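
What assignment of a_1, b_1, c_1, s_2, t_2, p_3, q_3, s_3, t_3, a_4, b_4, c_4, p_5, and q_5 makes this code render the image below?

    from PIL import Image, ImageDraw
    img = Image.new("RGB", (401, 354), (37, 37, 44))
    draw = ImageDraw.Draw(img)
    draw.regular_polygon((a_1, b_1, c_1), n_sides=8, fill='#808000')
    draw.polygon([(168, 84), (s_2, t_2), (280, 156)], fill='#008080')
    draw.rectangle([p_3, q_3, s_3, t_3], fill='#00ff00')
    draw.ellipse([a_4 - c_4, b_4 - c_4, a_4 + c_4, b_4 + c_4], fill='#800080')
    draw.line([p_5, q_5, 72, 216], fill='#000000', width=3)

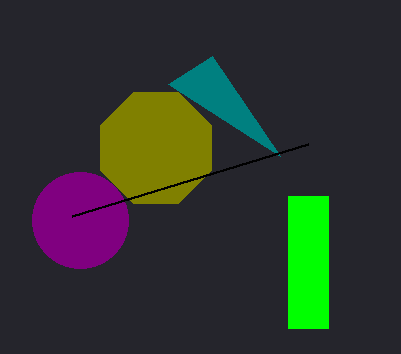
a_1 = 156, b_1 = 148, c_1 = 60, s_2 = 212, t_2 = 56, p_3 = 288, q_3 = 196, s_3 = 328, t_3 = 328, a_4 = 80, b_4 = 220, c_4 = 48, p_5 = 308, q_5 = 144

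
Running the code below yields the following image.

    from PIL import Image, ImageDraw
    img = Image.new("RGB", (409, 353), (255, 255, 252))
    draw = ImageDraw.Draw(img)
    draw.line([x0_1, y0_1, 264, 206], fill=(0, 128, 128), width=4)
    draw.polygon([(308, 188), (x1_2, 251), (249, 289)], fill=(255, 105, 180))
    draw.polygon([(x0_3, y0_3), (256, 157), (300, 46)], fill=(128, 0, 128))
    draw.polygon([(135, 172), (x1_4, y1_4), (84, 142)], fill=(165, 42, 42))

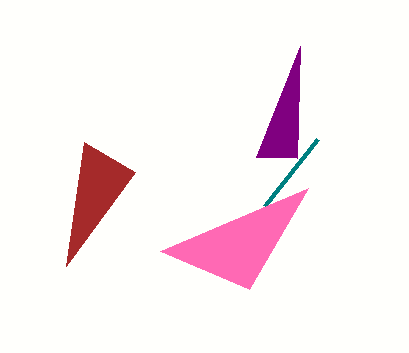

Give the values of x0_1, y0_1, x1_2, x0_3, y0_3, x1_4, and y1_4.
x0_1 = 317, y0_1 = 139, x1_2 = 160, x0_3 = 297, y0_3 = 158, x1_4 = 66, y1_4 = 266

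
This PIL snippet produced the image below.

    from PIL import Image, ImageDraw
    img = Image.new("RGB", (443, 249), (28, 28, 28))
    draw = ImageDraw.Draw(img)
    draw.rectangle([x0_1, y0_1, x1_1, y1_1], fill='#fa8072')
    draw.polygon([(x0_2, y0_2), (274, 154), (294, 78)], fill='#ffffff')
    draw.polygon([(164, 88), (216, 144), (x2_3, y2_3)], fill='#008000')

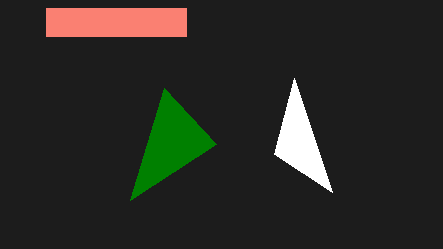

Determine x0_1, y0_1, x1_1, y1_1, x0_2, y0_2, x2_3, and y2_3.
x0_1 = 46
y0_1 = 8
x1_1 = 186
y1_1 = 36
x0_2 = 332
y0_2 = 192
x2_3 = 130
y2_3 = 200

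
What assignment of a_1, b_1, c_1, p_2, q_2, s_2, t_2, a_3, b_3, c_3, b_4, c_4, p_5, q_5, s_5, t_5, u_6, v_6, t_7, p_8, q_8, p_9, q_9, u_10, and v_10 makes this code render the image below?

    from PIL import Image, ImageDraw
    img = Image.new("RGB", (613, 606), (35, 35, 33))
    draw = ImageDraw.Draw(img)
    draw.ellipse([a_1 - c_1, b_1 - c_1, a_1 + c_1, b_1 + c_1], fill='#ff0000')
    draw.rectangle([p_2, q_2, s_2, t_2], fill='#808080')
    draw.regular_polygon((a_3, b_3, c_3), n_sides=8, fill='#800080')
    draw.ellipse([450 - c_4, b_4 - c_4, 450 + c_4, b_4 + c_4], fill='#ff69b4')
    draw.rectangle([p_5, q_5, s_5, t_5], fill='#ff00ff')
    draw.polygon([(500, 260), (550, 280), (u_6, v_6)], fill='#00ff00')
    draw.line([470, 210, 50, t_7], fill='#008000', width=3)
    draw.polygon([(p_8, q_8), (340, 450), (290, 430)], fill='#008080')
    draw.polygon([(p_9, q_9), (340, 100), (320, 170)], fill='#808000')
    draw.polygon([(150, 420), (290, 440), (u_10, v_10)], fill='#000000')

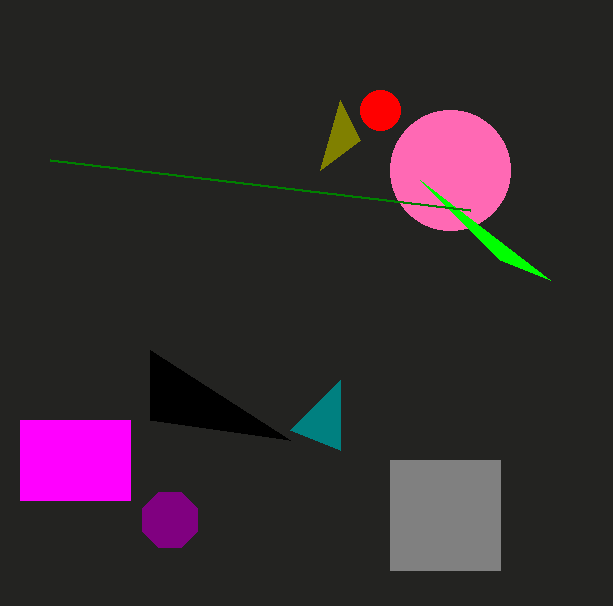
a_1 = 380
b_1 = 110
c_1 = 20
p_2 = 390
q_2 = 460
s_2 = 500
t_2 = 570
a_3 = 170
b_3 = 520
c_3 = 30
b_4 = 170
c_4 = 60
p_5 = 20
q_5 = 420
s_5 = 130
t_5 = 500
u_6 = 420
v_6 = 180
t_7 = 160
p_8 = 340
q_8 = 380
p_9 = 360
q_9 = 140
u_10 = 150
v_10 = 350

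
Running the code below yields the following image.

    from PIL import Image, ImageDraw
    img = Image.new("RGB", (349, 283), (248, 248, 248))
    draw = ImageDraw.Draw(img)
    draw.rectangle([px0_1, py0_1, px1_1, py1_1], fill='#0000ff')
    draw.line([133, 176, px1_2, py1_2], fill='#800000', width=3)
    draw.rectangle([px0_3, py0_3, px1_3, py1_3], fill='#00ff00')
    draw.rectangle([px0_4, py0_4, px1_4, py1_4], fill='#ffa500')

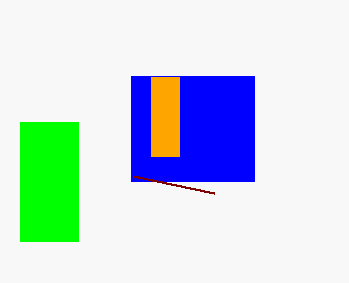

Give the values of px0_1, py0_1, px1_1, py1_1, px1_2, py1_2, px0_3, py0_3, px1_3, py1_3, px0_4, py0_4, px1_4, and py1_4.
px0_1 = 131, py0_1 = 76, px1_1 = 254, py1_1 = 181, px1_2 = 214, py1_2 = 193, px0_3 = 20, py0_3 = 122, px1_3 = 78, py1_3 = 241, px0_4 = 151, py0_4 = 77, px1_4 = 179, py1_4 = 156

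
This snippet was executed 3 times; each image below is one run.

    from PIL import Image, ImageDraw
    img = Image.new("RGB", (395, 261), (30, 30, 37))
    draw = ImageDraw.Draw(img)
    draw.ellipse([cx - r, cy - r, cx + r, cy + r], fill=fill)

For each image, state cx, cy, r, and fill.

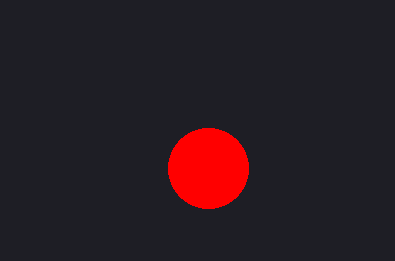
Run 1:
cx = 208
cy = 168
r = 40
fill = 'red'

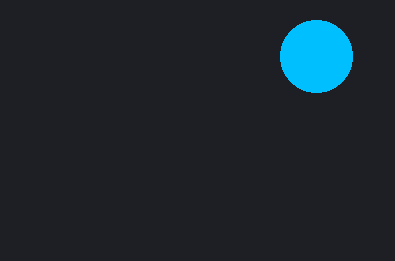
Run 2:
cx = 316, cy = 56, r = 36, fill = 'deepskyblue'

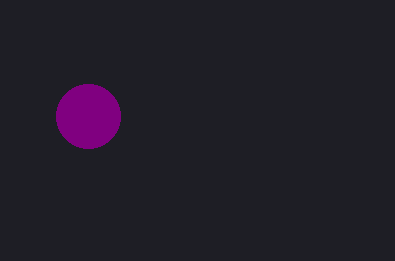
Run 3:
cx = 88, cy = 116, r = 32, fill = 'purple'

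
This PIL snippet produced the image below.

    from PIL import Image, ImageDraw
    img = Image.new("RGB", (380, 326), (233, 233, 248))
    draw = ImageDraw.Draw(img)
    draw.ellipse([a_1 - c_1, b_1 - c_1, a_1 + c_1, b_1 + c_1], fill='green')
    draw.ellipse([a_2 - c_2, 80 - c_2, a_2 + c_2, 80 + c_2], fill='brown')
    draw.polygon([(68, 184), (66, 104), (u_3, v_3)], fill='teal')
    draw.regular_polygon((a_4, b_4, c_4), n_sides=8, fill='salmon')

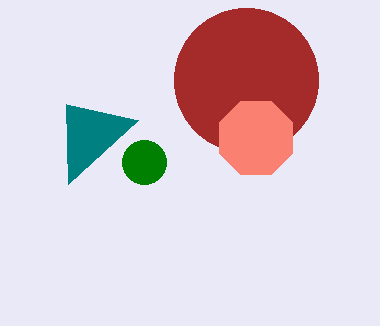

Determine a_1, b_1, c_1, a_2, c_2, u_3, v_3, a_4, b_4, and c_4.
a_1 = 144; b_1 = 162; c_1 = 22; a_2 = 246; c_2 = 72; u_3 = 138; v_3 = 120; a_4 = 256; b_4 = 138; c_4 = 40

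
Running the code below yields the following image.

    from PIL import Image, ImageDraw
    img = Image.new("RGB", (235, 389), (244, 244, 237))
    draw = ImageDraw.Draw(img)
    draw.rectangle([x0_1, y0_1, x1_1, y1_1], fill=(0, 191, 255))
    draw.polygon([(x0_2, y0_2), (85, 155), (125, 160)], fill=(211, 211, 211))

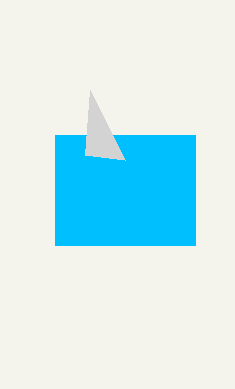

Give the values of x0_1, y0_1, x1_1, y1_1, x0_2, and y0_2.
x0_1 = 55; y0_1 = 135; x1_1 = 195; y1_1 = 245; x0_2 = 90; y0_2 = 90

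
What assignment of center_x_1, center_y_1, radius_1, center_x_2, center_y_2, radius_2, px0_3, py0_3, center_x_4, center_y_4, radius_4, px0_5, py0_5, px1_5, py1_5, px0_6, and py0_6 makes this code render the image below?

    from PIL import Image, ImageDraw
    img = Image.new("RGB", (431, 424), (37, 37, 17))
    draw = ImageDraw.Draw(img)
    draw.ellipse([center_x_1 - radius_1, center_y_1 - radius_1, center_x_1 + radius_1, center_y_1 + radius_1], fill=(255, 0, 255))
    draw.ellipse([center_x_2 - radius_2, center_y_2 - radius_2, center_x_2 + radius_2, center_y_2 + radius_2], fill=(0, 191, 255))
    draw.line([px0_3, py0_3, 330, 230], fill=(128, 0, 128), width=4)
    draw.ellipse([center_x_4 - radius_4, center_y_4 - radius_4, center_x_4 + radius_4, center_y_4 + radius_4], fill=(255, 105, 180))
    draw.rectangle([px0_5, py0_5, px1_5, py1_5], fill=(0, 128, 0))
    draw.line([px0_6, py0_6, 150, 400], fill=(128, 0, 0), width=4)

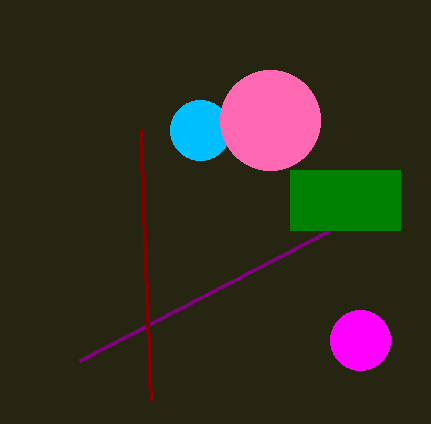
center_x_1 = 360; center_y_1 = 340; radius_1 = 30; center_x_2 = 200; center_y_2 = 130; radius_2 = 30; px0_3 = 80; py0_3 = 360; center_x_4 = 270; center_y_4 = 120; radius_4 = 50; px0_5 = 290; py0_5 = 170; px1_5 = 400; py1_5 = 230; px0_6 = 140; py0_6 = 130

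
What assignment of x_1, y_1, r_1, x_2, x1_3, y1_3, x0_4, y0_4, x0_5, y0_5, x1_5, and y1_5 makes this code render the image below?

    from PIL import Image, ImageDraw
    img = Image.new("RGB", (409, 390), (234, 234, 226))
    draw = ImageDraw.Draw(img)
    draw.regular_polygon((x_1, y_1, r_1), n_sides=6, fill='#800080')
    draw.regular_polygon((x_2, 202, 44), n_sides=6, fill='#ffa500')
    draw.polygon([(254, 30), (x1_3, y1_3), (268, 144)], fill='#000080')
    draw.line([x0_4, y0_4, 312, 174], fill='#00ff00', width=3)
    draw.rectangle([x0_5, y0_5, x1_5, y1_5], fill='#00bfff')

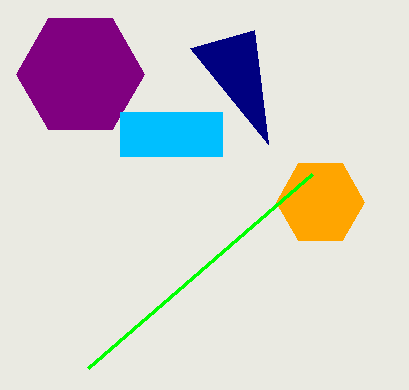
x_1 = 80; y_1 = 74; r_1 = 64; x_2 = 320; x1_3 = 190; y1_3 = 48; x0_4 = 88; y0_4 = 368; x0_5 = 120; y0_5 = 112; x1_5 = 222; y1_5 = 156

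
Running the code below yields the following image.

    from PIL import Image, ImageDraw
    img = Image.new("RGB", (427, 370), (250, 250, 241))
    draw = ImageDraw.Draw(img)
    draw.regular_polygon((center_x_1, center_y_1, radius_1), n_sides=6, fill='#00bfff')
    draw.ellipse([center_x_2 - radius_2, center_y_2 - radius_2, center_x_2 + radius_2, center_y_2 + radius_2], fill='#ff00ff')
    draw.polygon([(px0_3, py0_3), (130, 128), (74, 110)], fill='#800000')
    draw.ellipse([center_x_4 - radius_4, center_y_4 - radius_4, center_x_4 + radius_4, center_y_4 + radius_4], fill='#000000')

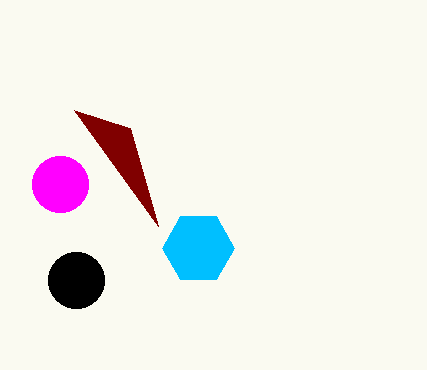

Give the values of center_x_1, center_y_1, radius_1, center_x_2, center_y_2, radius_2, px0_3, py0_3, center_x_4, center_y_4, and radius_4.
center_x_1 = 198; center_y_1 = 248; radius_1 = 36; center_x_2 = 60; center_y_2 = 184; radius_2 = 28; px0_3 = 158; py0_3 = 226; center_x_4 = 76; center_y_4 = 280; radius_4 = 28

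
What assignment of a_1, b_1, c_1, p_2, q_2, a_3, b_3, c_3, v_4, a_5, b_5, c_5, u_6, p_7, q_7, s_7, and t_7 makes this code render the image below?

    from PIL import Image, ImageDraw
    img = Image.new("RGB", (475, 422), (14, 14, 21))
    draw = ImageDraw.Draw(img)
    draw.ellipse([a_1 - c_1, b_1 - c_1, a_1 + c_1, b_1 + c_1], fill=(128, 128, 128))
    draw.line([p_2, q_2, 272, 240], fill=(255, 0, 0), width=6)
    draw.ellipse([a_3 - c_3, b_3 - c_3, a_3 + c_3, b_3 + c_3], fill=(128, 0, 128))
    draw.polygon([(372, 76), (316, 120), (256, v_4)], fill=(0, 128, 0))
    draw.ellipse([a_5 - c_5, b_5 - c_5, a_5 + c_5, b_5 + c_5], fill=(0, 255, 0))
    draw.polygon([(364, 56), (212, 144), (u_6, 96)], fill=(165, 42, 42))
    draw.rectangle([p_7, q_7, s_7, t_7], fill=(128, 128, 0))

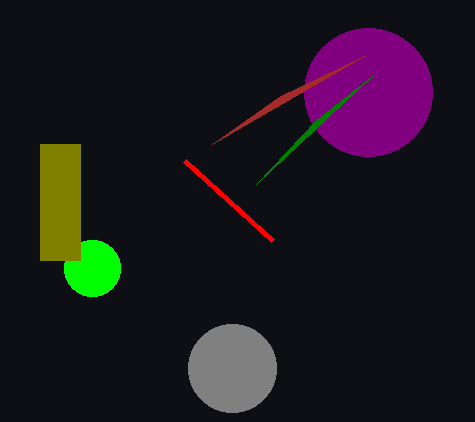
a_1 = 232, b_1 = 368, c_1 = 44, p_2 = 184, q_2 = 160, a_3 = 368, b_3 = 92, c_3 = 64, v_4 = 184, a_5 = 92, b_5 = 268, c_5 = 28, u_6 = 280, p_7 = 40, q_7 = 144, s_7 = 80, t_7 = 260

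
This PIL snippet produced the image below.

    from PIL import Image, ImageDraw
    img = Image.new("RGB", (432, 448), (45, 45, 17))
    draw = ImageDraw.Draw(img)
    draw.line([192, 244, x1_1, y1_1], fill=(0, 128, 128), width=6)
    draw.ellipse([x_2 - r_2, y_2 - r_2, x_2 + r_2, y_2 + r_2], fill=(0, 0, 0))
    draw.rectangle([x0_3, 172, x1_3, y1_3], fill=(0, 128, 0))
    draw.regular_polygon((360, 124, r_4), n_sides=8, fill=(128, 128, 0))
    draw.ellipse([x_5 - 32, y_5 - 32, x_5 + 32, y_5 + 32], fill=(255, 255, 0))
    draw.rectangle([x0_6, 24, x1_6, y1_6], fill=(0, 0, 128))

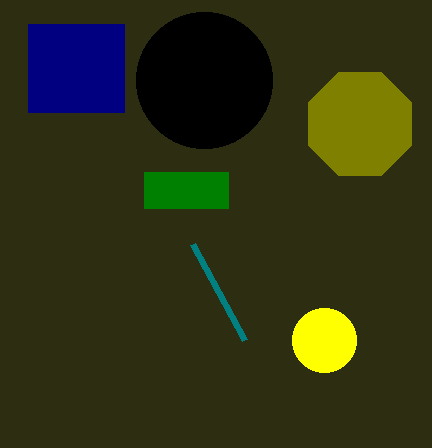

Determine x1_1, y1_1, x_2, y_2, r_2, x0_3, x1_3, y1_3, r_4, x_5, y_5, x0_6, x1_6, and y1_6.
x1_1 = 244
y1_1 = 340
x_2 = 204
y_2 = 80
r_2 = 68
x0_3 = 144
x1_3 = 228
y1_3 = 208
r_4 = 56
x_5 = 324
y_5 = 340
x0_6 = 28
x1_6 = 124
y1_6 = 112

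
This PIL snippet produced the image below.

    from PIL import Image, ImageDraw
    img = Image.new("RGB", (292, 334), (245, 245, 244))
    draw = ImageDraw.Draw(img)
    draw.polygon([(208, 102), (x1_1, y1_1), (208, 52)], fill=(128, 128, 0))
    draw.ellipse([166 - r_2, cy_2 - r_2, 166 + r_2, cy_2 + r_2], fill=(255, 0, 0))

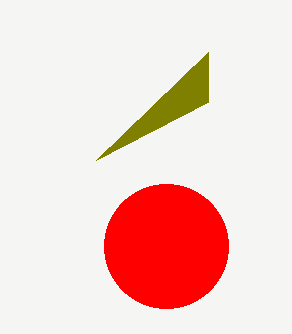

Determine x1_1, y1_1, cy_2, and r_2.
x1_1 = 96, y1_1 = 160, cy_2 = 246, r_2 = 62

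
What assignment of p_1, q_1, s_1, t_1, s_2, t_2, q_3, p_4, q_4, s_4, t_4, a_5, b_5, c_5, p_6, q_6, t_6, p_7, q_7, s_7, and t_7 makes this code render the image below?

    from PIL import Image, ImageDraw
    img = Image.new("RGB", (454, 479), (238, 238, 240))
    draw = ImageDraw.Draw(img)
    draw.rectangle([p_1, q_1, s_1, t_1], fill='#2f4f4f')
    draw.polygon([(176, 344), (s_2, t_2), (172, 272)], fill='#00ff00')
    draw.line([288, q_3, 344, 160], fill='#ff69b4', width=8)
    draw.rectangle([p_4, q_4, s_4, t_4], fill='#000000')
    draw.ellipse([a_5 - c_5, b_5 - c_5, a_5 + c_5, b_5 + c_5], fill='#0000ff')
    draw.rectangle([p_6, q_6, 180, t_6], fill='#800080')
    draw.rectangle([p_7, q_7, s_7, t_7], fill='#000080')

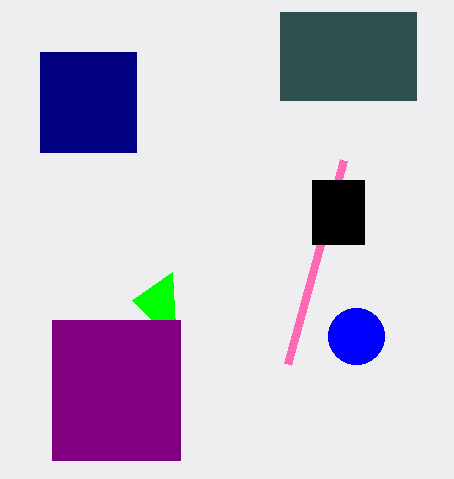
p_1 = 280; q_1 = 12; s_1 = 416; t_1 = 100; s_2 = 132; t_2 = 300; q_3 = 364; p_4 = 312; q_4 = 180; s_4 = 364; t_4 = 244; a_5 = 356; b_5 = 336; c_5 = 28; p_6 = 52; q_6 = 320; t_6 = 460; p_7 = 40; q_7 = 52; s_7 = 136; t_7 = 152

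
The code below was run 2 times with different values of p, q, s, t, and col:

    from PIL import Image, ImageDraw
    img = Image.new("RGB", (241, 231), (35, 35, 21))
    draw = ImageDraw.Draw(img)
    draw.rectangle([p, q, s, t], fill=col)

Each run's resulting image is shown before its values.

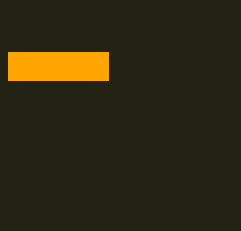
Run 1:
p = 8, q = 52, s = 108, t = 80, col = 'orange'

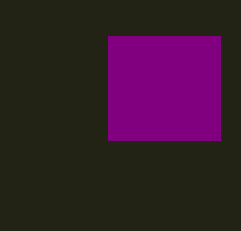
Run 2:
p = 108, q = 36, s = 220, t = 140, col = 'purple'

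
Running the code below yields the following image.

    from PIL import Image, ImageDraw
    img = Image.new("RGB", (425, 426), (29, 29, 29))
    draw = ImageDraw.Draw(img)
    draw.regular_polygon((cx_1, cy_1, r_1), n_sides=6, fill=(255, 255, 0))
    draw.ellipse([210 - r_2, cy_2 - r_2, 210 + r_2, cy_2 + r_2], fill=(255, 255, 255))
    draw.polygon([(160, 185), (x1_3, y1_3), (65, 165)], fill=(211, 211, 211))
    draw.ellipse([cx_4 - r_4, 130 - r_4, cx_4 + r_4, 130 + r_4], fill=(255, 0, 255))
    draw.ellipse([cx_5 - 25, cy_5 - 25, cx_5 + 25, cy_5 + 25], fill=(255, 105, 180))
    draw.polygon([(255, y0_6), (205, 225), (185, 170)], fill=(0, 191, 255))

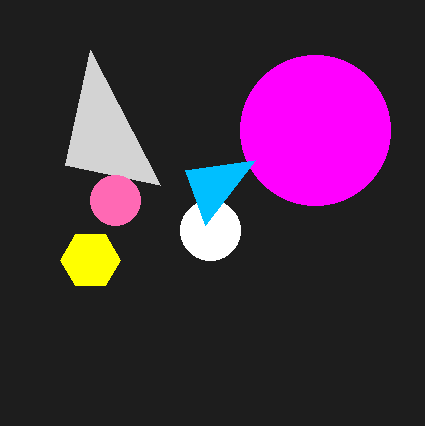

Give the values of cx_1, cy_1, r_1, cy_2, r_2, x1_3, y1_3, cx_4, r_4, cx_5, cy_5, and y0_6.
cx_1 = 90; cy_1 = 260; r_1 = 30; cy_2 = 230; r_2 = 30; x1_3 = 90; y1_3 = 50; cx_4 = 315; r_4 = 75; cx_5 = 115; cy_5 = 200; y0_6 = 160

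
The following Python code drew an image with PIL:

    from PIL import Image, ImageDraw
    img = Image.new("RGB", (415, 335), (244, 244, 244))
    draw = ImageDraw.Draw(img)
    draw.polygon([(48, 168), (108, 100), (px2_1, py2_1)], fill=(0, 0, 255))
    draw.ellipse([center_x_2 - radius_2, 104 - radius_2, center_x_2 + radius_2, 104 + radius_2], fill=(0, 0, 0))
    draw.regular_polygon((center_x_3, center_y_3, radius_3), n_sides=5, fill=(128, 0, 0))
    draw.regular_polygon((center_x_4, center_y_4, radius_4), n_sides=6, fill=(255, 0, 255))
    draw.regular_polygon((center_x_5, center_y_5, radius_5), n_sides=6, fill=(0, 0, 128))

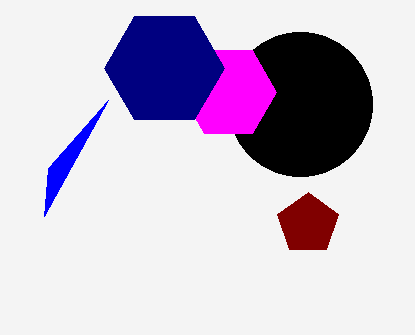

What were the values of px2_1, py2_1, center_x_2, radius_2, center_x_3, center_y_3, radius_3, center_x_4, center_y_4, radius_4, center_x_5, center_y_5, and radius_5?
px2_1 = 44, py2_1 = 216, center_x_2 = 300, radius_2 = 72, center_x_3 = 308, center_y_3 = 224, radius_3 = 32, center_x_4 = 228, center_y_4 = 92, radius_4 = 48, center_x_5 = 164, center_y_5 = 68, radius_5 = 60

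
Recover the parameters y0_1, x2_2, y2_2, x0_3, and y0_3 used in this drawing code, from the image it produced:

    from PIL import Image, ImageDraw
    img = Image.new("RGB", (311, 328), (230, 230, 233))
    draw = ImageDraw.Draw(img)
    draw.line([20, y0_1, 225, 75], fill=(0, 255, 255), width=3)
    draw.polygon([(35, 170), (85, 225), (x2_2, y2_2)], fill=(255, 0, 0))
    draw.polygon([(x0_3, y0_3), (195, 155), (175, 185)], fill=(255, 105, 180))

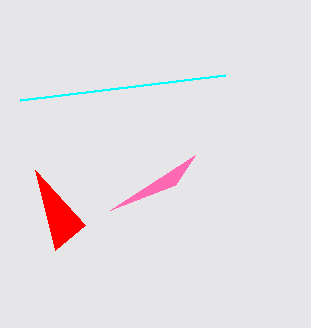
y0_1 = 100, x2_2 = 55, y2_2 = 250, x0_3 = 110, y0_3 = 210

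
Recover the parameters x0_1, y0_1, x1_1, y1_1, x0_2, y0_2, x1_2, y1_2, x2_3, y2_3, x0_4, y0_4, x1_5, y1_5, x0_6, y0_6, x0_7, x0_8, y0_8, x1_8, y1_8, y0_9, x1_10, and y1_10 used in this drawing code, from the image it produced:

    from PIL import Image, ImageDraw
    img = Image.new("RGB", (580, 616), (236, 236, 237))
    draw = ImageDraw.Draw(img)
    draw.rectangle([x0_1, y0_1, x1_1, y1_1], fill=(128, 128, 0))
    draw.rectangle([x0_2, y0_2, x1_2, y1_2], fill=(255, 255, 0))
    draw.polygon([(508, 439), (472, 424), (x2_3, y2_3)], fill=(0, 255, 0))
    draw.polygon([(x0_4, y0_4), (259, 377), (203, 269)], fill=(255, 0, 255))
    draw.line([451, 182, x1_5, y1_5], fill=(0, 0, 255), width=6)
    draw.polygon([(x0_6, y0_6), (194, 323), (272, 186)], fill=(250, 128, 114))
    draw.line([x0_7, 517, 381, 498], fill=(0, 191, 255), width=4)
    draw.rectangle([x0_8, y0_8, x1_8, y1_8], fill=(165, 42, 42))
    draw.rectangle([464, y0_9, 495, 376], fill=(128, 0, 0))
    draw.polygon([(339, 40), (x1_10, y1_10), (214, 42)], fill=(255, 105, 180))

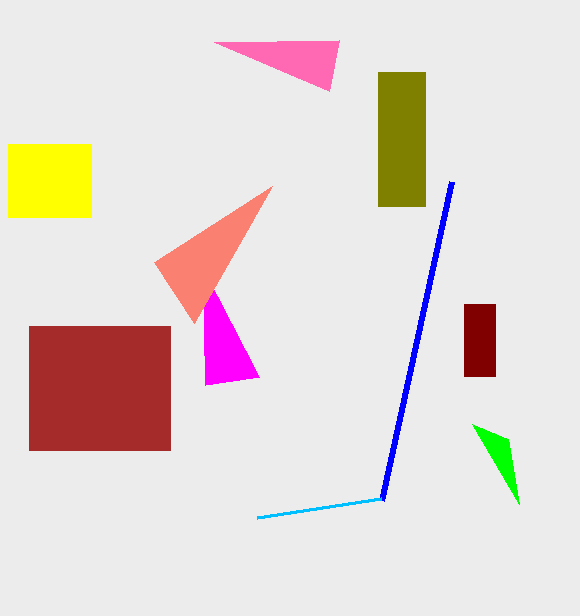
x0_1 = 378, y0_1 = 72, x1_1 = 425, y1_1 = 206, x0_2 = 8, y0_2 = 144, x1_2 = 91, y1_2 = 217, x2_3 = 519, y2_3 = 504, x0_4 = 205, y0_4 = 385, x1_5 = 381, y1_5 = 501, x0_6 = 154, y0_6 = 262, x0_7 = 257, x0_8 = 29, y0_8 = 326, x1_8 = 170, y1_8 = 450, y0_9 = 304, x1_10 = 329, y1_10 = 91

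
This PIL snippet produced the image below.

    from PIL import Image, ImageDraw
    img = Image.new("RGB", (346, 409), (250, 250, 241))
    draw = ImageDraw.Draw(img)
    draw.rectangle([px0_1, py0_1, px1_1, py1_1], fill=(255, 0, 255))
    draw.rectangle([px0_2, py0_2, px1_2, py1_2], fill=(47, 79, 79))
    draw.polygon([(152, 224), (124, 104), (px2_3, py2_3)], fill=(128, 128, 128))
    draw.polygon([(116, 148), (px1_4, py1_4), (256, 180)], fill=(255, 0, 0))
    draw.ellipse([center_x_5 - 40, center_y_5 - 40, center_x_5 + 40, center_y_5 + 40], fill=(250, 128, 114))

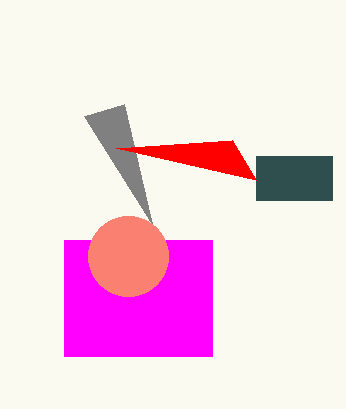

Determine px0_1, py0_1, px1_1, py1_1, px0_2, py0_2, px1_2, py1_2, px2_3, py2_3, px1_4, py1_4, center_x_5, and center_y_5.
px0_1 = 64
py0_1 = 240
px1_1 = 212
py1_1 = 356
px0_2 = 256
py0_2 = 156
px1_2 = 332
py1_2 = 200
px2_3 = 84
py2_3 = 116
px1_4 = 232
py1_4 = 140
center_x_5 = 128
center_y_5 = 256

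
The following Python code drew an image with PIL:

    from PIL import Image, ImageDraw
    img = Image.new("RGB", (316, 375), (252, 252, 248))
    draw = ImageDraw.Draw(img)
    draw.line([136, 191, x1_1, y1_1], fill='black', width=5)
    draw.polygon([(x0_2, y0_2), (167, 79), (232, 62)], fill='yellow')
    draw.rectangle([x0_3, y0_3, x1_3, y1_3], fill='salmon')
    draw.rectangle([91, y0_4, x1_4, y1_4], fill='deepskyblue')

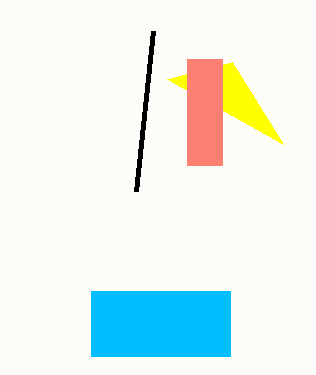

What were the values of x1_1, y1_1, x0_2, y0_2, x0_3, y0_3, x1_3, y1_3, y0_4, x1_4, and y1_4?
x1_1 = 153
y1_1 = 31
x0_2 = 283
y0_2 = 144
x0_3 = 187
y0_3 = 59
x1_3 = 222
y1_3 = 165
y0_4 = 291
x1_4 = 230
y1_4 = 356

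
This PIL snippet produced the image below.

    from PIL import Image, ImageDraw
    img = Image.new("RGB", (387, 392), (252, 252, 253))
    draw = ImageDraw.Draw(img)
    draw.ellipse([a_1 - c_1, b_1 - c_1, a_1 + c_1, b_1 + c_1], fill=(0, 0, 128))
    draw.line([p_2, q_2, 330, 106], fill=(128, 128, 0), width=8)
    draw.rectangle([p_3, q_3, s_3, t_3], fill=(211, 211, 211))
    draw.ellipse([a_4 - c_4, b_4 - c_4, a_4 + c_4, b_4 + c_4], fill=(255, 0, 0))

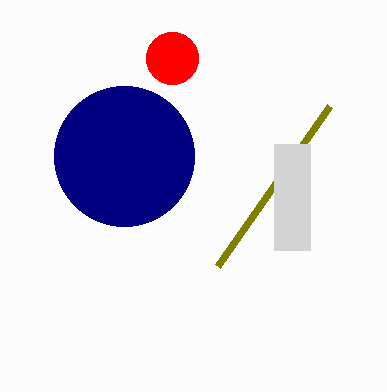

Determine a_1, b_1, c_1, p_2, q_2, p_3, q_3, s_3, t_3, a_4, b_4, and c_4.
a_1 = 124, b_1 = 156, c_1 = 70, p_2 = 218, q_2 = 266, p_3 = 274, q_3 = 144, s_3 = 310, t_3 = 250, a_4 = 172, b_4 = 58, c_4 = 26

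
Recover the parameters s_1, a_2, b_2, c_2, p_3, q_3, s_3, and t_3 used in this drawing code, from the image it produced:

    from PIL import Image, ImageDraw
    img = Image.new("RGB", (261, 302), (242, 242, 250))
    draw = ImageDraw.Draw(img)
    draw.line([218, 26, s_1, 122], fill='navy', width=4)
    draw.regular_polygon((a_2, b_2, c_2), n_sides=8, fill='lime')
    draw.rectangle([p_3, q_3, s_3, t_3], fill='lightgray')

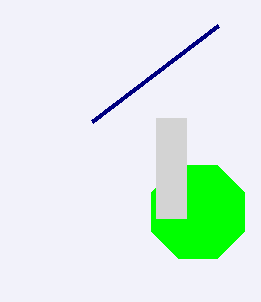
s_1 = 92; a_2 = 198; b_2 = 212; c_2 = 50; p_3 = 156; q_3 = 118; s_3 = 186; t_3 = 218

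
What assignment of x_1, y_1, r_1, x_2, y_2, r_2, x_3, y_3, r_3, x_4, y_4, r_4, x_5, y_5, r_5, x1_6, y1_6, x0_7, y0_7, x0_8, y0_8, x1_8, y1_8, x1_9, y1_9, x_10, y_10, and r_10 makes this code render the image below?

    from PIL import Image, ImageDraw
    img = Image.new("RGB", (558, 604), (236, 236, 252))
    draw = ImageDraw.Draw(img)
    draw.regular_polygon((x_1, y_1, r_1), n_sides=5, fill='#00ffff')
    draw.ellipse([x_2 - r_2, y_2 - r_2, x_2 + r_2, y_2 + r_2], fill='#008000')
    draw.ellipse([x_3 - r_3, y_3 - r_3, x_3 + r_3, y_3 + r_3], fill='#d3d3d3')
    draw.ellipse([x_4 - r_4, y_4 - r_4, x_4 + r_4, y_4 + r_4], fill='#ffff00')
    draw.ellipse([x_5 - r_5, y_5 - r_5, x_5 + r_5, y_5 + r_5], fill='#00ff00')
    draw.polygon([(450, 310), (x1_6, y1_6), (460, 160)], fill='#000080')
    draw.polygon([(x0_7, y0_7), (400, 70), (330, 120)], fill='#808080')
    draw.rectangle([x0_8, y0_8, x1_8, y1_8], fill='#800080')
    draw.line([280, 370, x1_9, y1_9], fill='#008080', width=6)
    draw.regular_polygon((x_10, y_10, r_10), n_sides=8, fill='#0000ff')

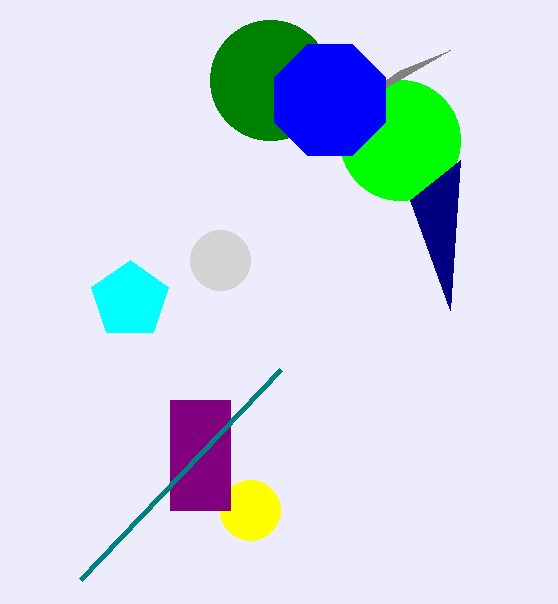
x_1 = 130
y_1 = 300
r_1 = 40
x_2 = 270
y_2 = 80
r_2 = 60
x_3 = 220
y_3 = 260
r_3 = 30
x_4 = 250
y_4 = 510
r_4 = 30
x_5 = 400
y_5 = 140
r_5 = 60
x1_6 = 410
y1_6 = 200
x0_7 = 450
y0_7 = 50
x0_8 = 170
y0_8 = 400
x1_8 = 230
y1_8 = 510
x1_9 = 80
y1_9 = 580
x_10 = 330
y_10 = 100
r_10 = 60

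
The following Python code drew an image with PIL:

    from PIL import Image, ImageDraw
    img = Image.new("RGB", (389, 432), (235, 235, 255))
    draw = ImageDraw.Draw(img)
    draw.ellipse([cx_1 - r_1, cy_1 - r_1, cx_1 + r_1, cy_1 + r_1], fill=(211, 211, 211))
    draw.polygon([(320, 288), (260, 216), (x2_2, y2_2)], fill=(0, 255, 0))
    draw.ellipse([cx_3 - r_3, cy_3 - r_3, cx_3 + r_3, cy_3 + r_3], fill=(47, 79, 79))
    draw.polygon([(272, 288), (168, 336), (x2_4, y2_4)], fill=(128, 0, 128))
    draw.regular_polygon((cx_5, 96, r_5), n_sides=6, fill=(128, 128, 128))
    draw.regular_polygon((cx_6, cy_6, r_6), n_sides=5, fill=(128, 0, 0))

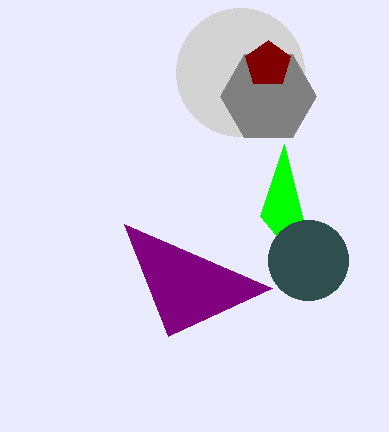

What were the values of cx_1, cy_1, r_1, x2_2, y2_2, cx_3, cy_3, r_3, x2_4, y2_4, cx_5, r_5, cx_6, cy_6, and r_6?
cx_1 = 240; cy_1 = 72; r_1 = 64; x2_2 = 284; y2_2 = 144; cx_3 = 308; cy_3 = 260; r_3 = 40; x2_4 = 124; y2_4 = 224; cx_5 = 268; r_5 = 48; cx_6 = 268; cy_6 = 64; r_6 = 24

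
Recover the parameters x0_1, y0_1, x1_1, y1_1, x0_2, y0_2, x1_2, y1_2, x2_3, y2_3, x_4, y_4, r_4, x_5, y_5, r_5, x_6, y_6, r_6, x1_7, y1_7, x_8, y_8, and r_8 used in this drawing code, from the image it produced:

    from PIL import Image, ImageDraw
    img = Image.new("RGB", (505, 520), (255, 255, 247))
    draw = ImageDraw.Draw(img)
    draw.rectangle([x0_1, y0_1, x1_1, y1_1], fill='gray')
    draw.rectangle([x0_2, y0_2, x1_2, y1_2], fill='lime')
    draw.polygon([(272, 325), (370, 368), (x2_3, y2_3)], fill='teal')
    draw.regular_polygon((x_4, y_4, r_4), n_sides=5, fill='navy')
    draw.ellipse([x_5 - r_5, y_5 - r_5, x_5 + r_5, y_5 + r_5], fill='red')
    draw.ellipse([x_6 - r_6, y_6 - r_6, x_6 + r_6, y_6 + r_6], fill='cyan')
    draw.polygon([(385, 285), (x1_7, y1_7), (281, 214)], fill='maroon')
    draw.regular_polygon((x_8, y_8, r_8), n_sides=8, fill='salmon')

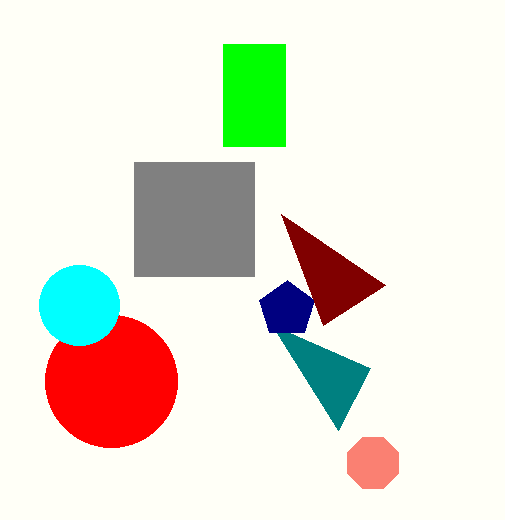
x0_1 = 134, y0_1 = 162, x1_1 = 254, y1_1 = 276, x0_2 = 223, y0_2 = 44, x1_2 = 285, y1_2 = 146, x2_3 = 338, y2_3 = 430, x_4 = 287, y_4 = 309, r_4 = 29, x_5 = 111, y_5 = 381, r_5 = 66, x_6 = 79, y_6 = 305, r_6 = 40, x1_7 = 323, y1_7 = 325, x_8 = 373, y_8 = 463, r_8 = 28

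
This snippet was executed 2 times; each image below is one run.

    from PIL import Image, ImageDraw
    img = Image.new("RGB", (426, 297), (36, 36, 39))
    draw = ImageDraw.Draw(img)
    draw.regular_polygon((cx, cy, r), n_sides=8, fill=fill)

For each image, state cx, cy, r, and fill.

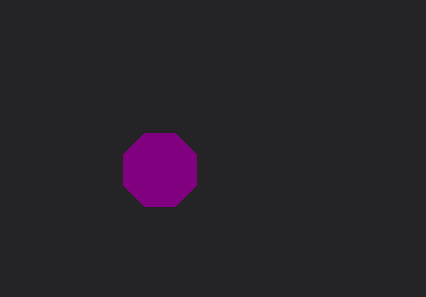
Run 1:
cx = 160; cy = 170; r = 40; fill = 'purple'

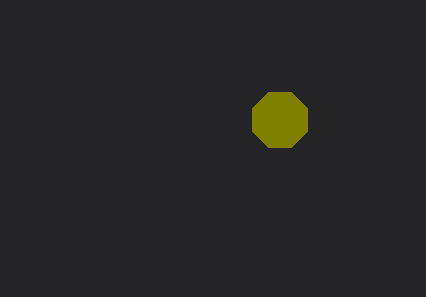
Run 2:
cx = 280; cy = 120; r = 30; fill = 'olive'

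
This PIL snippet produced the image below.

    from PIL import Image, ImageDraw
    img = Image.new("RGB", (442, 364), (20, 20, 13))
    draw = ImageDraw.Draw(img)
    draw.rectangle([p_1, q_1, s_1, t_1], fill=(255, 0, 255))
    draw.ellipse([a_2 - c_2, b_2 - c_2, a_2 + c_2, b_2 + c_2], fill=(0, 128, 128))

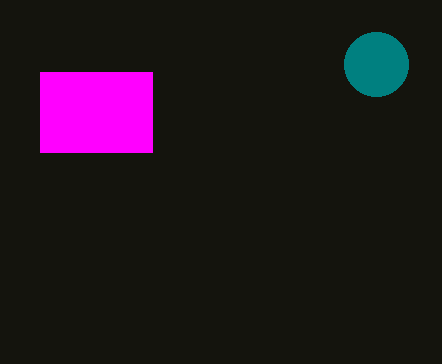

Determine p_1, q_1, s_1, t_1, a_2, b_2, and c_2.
p_1 = 40, q_1 = 72, s_1 = 152, t_1 = 152, a_2 = 376, b_2 = 64, c_2 = 32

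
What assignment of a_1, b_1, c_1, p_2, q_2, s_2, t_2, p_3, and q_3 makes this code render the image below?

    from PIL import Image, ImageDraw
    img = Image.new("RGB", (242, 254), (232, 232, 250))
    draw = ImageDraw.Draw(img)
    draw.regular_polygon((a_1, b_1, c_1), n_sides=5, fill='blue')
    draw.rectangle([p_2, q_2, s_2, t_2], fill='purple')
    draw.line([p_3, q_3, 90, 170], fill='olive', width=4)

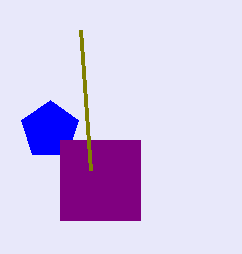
a_1 = 50, b_1 = 130, c_1 = 30, p_2 = 60, q_2 = 140, s_2 = 140, t_2 = 220, p_3 = 80, q_3 = 30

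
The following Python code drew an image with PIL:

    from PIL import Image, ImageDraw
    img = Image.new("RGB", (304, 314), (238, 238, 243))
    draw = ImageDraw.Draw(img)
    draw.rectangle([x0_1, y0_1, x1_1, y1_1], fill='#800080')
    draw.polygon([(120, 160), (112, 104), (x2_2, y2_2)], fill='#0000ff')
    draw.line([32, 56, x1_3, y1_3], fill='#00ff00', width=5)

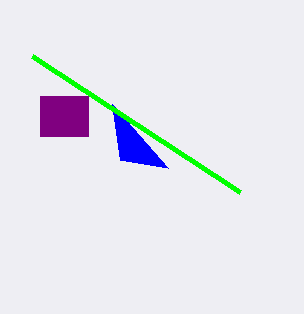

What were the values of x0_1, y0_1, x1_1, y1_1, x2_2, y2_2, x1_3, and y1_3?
x0_1 = 40
y0_1 = 96
x1_1 = 88
y1_1 = 136
x2_2 = 168
y2_2 = 168
x1_3 = 240
y1_3 = 192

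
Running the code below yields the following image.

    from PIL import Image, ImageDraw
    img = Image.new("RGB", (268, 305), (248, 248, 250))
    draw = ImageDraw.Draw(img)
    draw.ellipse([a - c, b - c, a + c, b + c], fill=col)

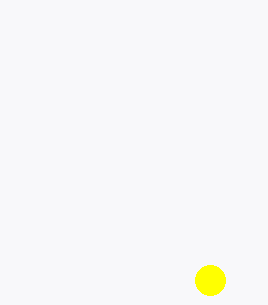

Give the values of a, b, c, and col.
a = 210; b = 280; c = 15; col = 'yellow'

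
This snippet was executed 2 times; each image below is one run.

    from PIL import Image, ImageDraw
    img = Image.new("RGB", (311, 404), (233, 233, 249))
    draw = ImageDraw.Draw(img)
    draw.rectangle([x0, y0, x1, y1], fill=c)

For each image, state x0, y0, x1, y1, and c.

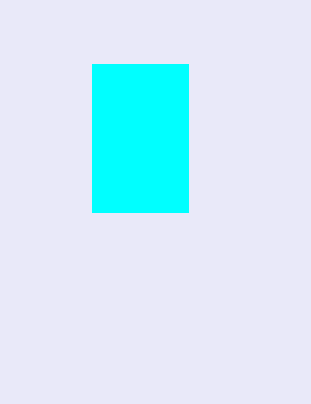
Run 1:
x0 = 92
y0 = 64
x1 = 188
y1 = 212
c = 'cyan'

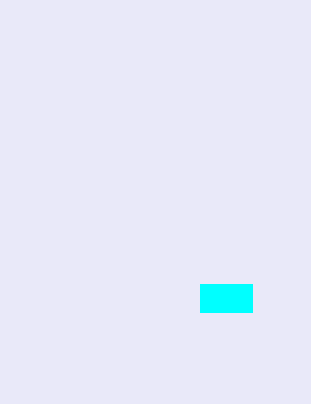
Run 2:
x0 = 200; y0 = 284; x1 = 252; y1 = 312; c = 'cyan'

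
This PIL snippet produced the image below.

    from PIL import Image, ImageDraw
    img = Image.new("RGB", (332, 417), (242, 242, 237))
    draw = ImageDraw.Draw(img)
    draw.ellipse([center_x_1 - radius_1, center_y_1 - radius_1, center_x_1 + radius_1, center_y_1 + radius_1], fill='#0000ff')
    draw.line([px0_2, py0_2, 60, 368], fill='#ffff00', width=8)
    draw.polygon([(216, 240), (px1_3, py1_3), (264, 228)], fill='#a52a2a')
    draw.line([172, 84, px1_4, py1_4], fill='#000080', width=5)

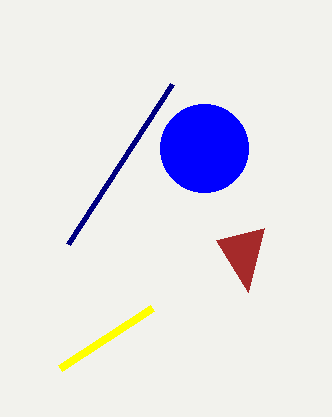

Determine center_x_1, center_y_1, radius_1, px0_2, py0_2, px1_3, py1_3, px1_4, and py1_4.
center_x_1 = 204; center_y_1 = 148; radius_1 = 44; px0_2 = 152; py0_2 = 308; px1_3 = 248; py1_3 = 292; px1_4 = 68; py1_4 = 244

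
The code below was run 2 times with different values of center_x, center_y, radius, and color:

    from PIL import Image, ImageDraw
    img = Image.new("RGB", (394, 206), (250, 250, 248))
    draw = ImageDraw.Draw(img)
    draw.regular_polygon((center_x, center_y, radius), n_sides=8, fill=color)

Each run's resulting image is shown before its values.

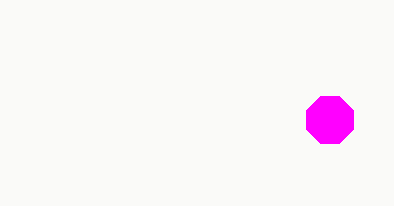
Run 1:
center_x = 330, center_y = 120, radius = 25, color = 'magenta'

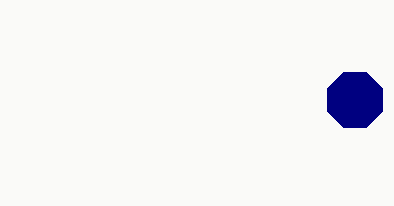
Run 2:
center_x = 355
center_y = 100
radius = 30
color = 'navy'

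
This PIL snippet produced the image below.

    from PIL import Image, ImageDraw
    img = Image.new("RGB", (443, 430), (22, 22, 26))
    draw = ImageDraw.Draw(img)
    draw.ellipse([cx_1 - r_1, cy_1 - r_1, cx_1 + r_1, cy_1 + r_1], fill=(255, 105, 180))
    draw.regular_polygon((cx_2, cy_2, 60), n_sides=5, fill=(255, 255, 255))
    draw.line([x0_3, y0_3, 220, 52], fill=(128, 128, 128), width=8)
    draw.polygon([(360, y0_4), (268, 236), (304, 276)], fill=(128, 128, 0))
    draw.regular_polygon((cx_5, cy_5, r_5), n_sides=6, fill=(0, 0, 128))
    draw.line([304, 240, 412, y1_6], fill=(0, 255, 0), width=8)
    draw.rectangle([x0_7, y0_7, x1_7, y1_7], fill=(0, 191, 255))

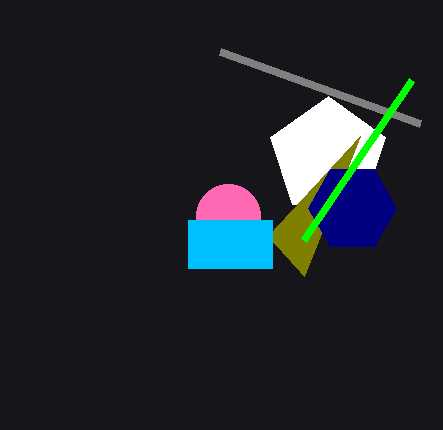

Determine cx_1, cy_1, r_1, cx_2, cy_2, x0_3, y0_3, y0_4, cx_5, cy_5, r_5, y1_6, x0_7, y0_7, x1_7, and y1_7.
cx_1 = 228
cy_1 = 216
r_1 = 32
cx_2 = 328
cy_2 = 156
x0_3 = 420
y0_3 = 124
y0_4 = 136
cx_5 = 352
cy_5 = 208
r_5 = 44
y1_6 = 80
x0_7 = 188
y0_7 = 220
x1_7 = 272
y1_7 = 268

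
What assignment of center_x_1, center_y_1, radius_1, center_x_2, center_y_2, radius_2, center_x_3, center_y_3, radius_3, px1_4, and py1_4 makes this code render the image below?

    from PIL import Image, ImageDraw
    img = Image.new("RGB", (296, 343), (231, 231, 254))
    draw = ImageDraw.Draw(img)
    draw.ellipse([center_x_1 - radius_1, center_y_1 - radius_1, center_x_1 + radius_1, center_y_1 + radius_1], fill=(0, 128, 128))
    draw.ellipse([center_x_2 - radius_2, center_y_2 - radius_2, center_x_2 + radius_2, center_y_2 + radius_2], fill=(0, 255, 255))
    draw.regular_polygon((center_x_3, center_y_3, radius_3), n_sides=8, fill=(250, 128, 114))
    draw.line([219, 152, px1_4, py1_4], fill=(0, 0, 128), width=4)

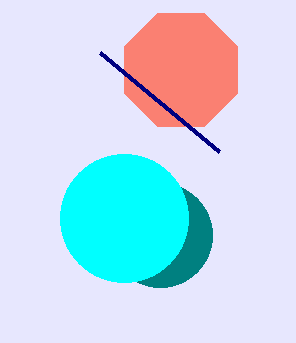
center_x_1 = 160, center_y_1 = 235, radius_1 = 52, center_x_2 = 124, center_y_2 = 218, radius_2 = 64, center_x_3 = 181, center_y_3 = 70, radius_3 = 61, px1_4 = 100, py1_4 = 53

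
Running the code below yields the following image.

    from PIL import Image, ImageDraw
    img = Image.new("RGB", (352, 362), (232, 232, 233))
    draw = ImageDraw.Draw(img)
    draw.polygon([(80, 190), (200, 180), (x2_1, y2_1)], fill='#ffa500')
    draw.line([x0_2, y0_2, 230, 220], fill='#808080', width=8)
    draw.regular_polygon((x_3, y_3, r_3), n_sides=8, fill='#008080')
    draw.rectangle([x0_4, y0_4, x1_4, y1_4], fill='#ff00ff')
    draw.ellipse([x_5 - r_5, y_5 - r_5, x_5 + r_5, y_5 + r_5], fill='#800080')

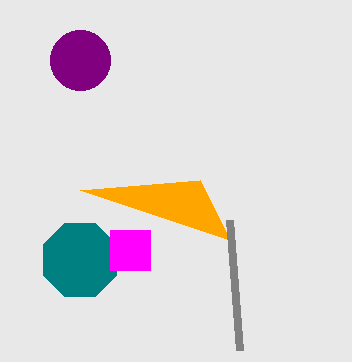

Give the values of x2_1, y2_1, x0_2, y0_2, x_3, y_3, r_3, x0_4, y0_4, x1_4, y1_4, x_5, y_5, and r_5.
x2_1 = 230
y2_1 = 240
x0_2 = 240
y0_2 = 350
x_3 = 80
y_3 = 260
r_3 = 40
x0_4 = 110
y0_4 = 230
x1_4 = 150
y1_4 = 270
x_5 = 80
y_5 = 60
r_5 = 30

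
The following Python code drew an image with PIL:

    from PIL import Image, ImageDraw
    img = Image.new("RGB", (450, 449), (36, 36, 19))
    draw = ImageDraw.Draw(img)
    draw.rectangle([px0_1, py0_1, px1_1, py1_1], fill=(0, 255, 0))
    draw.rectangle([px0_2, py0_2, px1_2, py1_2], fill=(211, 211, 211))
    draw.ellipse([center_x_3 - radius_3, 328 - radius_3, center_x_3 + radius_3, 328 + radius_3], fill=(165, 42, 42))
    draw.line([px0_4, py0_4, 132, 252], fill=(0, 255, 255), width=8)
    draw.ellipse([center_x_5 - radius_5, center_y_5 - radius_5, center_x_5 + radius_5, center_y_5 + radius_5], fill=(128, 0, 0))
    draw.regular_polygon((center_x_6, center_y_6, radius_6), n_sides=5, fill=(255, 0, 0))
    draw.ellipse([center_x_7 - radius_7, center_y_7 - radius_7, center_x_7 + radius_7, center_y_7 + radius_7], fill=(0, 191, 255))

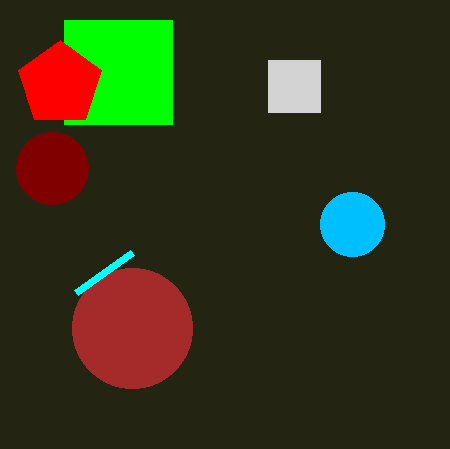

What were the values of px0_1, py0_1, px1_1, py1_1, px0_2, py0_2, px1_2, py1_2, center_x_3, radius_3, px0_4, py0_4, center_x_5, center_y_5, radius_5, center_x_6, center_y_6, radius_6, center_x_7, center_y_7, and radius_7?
px0_1 = 64
py0_1 = 20
px1_1 = 172
py1_1 = 124
px0_2 = 268
py0_2 = 60
px1_2 = 320
py1_2 = 112
center_x_3 = 132
radius_3 = 60
px0_4 = 76
py0_4 = 292
center_x_5 = 52
center_y_5 = 168
radius_5 = 36
center_x_6 = 60
center_y_6 = 84
radius_6 = 44
center_x_7 = 352
center_y_7 = 224
radius_7 = 32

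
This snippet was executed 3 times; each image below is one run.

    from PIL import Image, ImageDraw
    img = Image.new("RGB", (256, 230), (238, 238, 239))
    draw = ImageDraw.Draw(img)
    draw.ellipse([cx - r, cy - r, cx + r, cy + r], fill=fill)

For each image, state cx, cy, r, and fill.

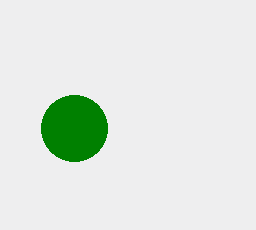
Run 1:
cx = 74
cy = 128
r = 33
fill = 'green'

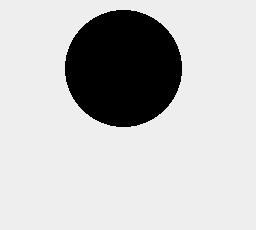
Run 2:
cx = 123
cy = 68
r = 58
fill = 'black'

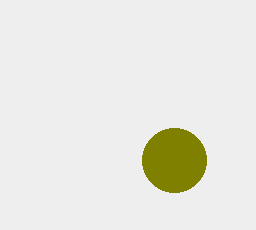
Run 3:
cx = 174
cy = 160
r = 32
fill = 'olive'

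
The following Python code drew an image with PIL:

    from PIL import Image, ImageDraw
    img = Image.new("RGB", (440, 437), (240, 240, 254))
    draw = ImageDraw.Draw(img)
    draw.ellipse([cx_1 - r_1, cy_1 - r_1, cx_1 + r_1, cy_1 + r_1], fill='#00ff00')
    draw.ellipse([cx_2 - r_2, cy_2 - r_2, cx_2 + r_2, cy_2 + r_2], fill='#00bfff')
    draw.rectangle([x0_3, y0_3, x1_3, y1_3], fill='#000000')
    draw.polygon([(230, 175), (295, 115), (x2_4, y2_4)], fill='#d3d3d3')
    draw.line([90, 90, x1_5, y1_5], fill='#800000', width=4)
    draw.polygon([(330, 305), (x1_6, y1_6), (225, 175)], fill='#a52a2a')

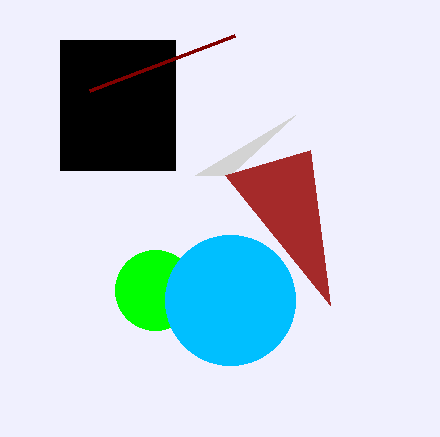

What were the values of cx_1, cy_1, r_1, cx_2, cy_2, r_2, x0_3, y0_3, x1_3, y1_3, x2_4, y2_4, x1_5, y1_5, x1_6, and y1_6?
cx_1 = 155, cy_1 = 290, r_1 = 40, cx_2 = 230, cy_2 = 300, r_2 = 65, x0_3 = 60, y0_3 = 40, x1_3 = 175, y1_3 = 170, x2_4 = 195, y2_4 = 175, x1_5 = 235, y1_5 = 35, x1_6 = 310, y1_6 = 150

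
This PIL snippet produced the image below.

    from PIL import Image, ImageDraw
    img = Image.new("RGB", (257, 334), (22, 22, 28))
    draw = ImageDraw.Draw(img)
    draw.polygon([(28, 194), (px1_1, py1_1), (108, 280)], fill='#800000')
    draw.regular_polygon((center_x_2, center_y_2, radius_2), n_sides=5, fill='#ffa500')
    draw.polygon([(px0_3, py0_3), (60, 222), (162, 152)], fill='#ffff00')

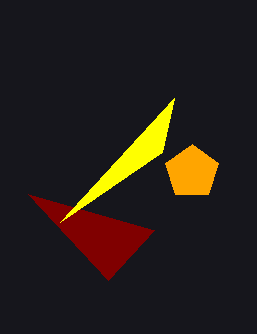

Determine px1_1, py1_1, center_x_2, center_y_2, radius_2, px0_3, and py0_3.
px1_1 = 154
py1_1 = 230
center_x_2 = 192
center_y_2 = 172
radius_2 = 28
px0_3 = 174
py0_3 = 98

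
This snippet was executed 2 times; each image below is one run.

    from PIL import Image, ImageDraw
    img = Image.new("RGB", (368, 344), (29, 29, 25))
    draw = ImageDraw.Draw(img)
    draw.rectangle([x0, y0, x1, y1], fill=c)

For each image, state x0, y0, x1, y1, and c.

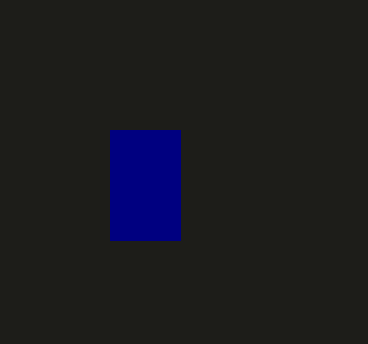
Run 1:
x0 = 110, y0 = 130, x1 = 180, y1 = 240, c = 'navy'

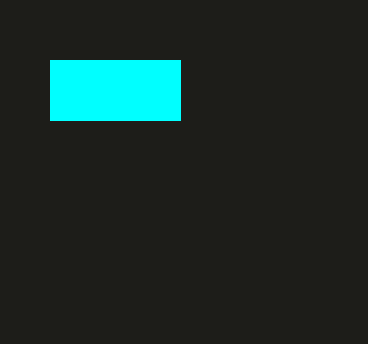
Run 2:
x0 = 50; y0 = 60; x1 = 180; y1 = 120; c = 'cyan'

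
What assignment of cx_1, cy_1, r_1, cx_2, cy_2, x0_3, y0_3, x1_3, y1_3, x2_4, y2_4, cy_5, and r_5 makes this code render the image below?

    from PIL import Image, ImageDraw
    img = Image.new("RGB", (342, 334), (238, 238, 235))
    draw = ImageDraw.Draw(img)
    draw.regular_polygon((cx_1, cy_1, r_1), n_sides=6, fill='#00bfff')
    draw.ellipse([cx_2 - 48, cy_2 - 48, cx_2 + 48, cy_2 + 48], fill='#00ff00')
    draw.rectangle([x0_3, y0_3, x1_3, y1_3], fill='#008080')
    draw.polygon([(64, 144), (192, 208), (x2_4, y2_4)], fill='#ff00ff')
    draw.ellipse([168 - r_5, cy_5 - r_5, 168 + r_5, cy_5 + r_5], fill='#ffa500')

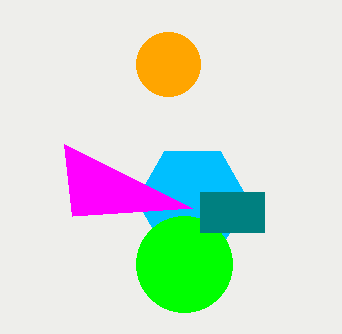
cx_1 = 192
cy_1 = 200
r_1 = 56
cx_2 = 184
cy_2 = 264
x0_3 = 200
y0_3 = 192
x1_3 = 264
y1_3 = 232
x2_4 = 72
y2_4 = 216
cy_5 = 64
r_5 = 32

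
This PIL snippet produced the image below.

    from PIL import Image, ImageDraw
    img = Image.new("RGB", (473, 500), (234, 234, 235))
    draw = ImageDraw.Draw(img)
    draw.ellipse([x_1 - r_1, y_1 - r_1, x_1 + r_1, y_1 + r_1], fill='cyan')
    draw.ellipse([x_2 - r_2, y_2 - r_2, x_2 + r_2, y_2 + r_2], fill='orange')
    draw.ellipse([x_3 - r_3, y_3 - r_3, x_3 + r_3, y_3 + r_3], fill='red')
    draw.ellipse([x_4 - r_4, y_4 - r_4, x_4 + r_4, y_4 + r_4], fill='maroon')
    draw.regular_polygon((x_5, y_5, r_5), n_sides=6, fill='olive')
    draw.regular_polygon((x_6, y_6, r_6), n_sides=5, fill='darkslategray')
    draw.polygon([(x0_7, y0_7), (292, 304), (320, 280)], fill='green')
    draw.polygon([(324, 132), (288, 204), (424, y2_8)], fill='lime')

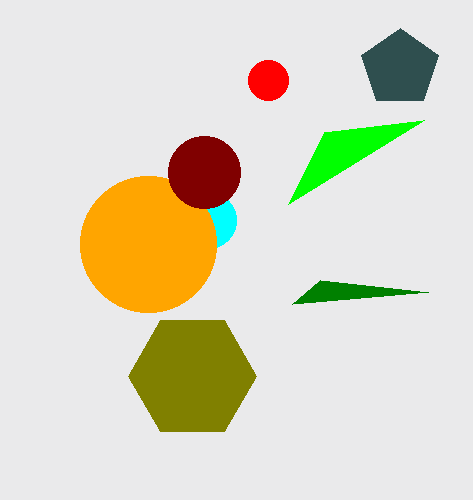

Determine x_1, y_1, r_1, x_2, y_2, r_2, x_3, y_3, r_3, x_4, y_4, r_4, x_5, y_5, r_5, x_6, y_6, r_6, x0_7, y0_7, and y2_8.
x_1 = 208; y_1 = 220; r_1 = 28; x_2 = 148; y_2 = 244; r_2 = 68; x_3 = 268; y_3 = 80; r_3 = 20; x_4 = 204; y_4 = 172; r_4 = 36; x_5 = 192; y_5 = 376; r_5 = 64; x_6 = 400; y_6 = 68; r_6 = 40; x0_7 = 428; y0_7 = 292; y2_8 = 120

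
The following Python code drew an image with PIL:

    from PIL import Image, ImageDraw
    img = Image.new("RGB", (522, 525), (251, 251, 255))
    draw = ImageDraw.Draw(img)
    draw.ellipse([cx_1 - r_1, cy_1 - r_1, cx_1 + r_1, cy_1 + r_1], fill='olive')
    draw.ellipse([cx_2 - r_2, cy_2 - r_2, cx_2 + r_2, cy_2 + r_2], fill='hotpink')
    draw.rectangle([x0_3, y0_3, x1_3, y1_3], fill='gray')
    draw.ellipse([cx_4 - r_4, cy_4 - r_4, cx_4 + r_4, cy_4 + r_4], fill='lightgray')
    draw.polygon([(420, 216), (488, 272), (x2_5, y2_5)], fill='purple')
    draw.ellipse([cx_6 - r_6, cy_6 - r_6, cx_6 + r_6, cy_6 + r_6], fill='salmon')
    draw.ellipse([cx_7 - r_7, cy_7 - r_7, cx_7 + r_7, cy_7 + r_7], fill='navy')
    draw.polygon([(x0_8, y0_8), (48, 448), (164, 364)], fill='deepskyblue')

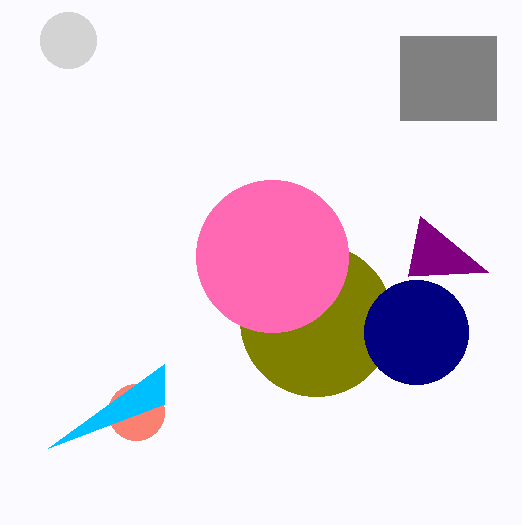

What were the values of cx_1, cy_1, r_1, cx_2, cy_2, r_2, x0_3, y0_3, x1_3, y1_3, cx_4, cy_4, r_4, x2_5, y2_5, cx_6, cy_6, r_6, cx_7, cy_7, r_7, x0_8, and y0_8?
cx_1 = 316
cy_1 = 320
r_1 = 76
cx_2 = 272
cy_2 = 256
r_2 = 76
x0_3 = 400
y0_3 = 36
x1_3 = 496
y1_3 = 120
cx_4 = 68
cy_4 = 40
r_4 = 28
x2_5 = 408
y2_5 = 276
cx_6 = 136
cy_6 = 412
r_6 = 28
cx_7 = 416
cy_7 = 332
r_7 = 52
x0_8 = 164
y0_8 = 404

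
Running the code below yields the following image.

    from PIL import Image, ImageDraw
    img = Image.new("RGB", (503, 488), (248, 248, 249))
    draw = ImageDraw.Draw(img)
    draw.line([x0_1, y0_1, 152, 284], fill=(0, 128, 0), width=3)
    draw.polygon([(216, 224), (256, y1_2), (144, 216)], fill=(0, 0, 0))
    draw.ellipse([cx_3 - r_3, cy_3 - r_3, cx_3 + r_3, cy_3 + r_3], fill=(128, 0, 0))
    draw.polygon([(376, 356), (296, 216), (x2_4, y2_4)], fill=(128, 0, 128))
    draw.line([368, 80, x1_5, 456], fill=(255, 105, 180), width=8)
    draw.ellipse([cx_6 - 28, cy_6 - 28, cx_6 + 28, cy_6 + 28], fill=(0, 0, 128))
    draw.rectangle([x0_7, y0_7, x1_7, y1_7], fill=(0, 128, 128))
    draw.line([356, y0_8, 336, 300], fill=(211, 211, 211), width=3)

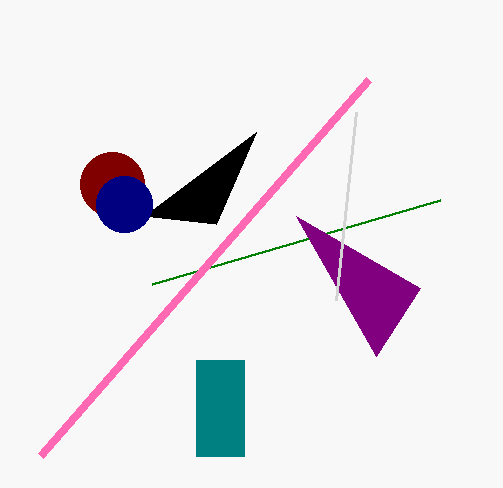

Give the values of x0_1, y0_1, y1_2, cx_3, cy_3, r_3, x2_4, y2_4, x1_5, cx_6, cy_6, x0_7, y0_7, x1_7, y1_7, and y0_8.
x0_1 = 440; y0_1 = 200; y1_2 = 132; cx_3 = 112; cy_3 = 184; r_3 = 32; x2_4 = 420; y2_4 = 288; x1_5 = 40; cx_6 = 124; cy_6 = 204; x0_7 = 196; y0_7 = 360; x1_7 = 244; y1_7 = 456; y0_8 = 112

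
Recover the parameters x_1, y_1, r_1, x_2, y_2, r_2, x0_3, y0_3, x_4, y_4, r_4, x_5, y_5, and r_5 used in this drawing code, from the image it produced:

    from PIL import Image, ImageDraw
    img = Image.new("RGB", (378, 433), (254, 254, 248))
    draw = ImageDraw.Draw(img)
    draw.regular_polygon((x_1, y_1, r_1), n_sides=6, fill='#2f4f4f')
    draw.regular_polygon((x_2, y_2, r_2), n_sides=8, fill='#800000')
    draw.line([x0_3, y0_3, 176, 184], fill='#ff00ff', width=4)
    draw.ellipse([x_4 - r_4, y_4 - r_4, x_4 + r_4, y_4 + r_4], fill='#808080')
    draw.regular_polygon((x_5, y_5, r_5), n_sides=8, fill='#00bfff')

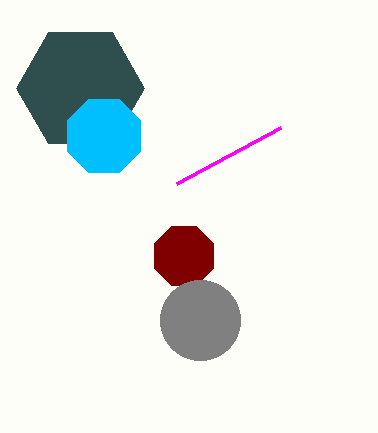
x_1 = 80, y_1 = 88, r_1 = 64, x_2 = 184, y_2 = 256, r_2 = 32, x0_3 = 280, y0_3 = 128, x_4 = 200, y_4 = 320, r_4 = 40, x_5 = 104, y_5 = 136, r_5 = 40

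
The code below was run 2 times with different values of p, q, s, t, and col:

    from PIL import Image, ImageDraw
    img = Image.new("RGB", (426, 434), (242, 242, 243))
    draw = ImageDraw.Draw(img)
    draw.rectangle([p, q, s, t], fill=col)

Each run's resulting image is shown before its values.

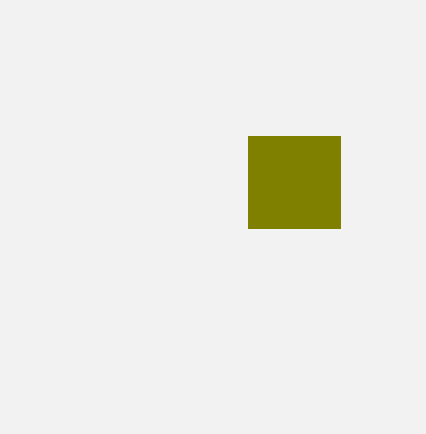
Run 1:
p = 248
q = 136
s = 340
t = 228
col = 'olive'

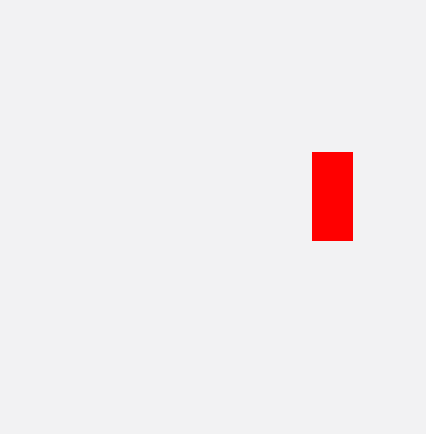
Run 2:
p = 312; q = 152; s = 352; t = 240; col = 'red'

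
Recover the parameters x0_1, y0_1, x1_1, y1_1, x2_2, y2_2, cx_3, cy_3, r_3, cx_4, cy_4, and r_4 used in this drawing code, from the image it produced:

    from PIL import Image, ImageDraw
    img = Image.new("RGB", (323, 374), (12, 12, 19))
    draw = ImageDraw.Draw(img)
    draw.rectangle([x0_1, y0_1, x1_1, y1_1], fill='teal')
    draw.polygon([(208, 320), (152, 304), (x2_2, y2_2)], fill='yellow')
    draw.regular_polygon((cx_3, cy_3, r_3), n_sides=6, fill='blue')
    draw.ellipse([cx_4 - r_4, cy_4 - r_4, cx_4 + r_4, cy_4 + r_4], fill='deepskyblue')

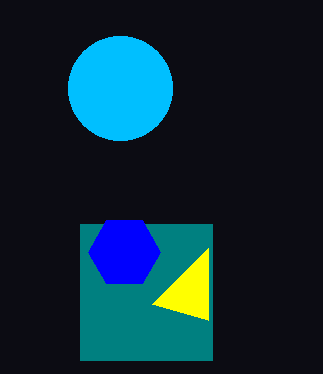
x0_1 = 80
y0_1 = 224
x1_1 = 212
y1_1 = 360
x2_2 = 208
y2_2 = 248
cx_3 = 124
cy_3 = 252
r_3 = 36
cx_4 = 120
cy_4 = 88
r_4 = 52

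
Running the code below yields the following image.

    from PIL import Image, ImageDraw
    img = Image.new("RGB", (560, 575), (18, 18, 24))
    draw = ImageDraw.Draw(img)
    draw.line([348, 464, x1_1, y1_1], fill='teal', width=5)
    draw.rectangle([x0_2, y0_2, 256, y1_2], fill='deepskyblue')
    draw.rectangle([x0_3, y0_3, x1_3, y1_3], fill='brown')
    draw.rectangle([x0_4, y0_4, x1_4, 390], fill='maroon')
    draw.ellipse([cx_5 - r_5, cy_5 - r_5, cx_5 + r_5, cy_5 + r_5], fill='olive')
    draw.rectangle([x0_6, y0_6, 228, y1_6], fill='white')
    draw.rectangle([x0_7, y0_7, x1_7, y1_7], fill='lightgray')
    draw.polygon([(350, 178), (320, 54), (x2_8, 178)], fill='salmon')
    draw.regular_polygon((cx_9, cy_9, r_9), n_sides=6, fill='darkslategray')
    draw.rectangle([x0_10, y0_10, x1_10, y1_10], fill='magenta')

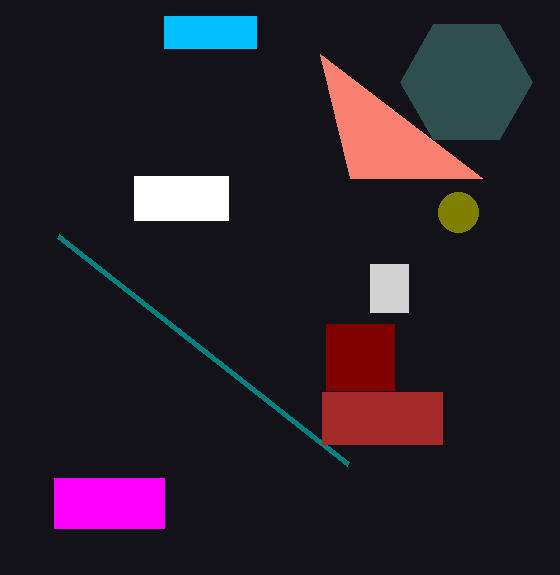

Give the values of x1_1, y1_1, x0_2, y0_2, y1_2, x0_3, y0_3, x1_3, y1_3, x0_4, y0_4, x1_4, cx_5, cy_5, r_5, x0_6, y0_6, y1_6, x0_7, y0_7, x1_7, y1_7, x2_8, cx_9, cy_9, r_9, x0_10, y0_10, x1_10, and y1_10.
x1_1 = 58
y1_1 = 236
x0_2 = 164
y0_2 = 16
y1_2 = 48
x0_3 = 322
y0_3 = 392
x1_3 = 442
y1_3 = 444
x0_4 = 326
y0_4 = 324
x1_4 = 394
cx_5 = 458
cy_5 = 212
r_5 = 20
x0_6 = 134
y0_6 = 176
y1_6 = 220
x0_7 = 370
y0_7 = 264
x1_7 = 408
y1_7 = 312
x2_8 = 482
cx_9 = 466
cy_9 = 82
r_9 = 66
x0_10 = 54
y0_10 = 478
x1_10 = 164
y1_10 = 528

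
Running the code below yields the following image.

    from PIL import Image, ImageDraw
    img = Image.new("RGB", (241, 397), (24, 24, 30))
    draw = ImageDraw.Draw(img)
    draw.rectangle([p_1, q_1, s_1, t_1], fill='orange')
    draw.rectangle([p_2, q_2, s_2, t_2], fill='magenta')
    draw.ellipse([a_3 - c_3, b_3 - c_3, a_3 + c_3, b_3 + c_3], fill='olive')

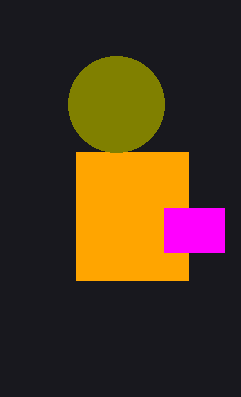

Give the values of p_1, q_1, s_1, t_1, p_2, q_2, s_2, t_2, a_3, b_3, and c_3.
p_1 = 76; q_1 = 152; s_1 = 188; t_1 = 280; p_2 = 164; q_2 = 208; s_2 = 224; t_2 = 252; a_3 = 116; b_3 = 104; c_3 = 48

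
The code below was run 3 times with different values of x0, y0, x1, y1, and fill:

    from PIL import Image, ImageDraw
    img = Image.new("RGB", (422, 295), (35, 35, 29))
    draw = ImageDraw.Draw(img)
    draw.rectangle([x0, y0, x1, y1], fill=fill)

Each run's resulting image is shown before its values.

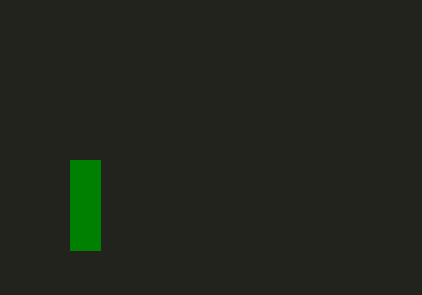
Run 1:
x0 = 70
y0 = 160
x1 = 100
y1 = 250
fill = 'green'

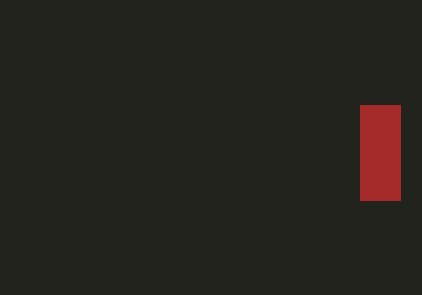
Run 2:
x0 = 360; y0 = 105; x1 = 400; y1 = 200; fill = 'brown'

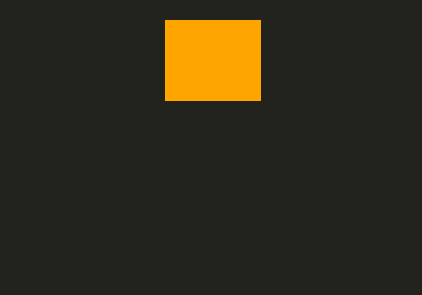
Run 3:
x0 = 165
y0 = 20
x1 = 260
y1 = 100
fill = 'orange'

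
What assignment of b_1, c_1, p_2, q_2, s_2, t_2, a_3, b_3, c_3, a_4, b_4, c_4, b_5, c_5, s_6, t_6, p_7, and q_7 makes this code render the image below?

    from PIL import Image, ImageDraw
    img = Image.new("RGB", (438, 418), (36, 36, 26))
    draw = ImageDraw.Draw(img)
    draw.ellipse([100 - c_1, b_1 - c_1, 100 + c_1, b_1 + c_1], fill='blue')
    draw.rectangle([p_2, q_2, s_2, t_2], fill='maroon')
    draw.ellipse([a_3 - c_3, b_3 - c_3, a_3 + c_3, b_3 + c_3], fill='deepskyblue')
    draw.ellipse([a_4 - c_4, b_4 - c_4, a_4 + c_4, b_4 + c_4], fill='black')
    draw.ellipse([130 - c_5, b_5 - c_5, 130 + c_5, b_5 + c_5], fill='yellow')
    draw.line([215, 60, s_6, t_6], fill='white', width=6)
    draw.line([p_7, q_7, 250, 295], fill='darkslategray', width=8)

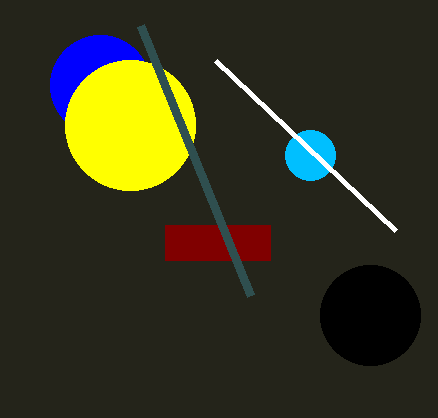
b_1 = 85; c_1 = 50; p_2 = 165; q_2 = 225; s_2 = 270; t_2 = 260; a_3 = 310; b_3 = 155; c_3 = 25; a_4 = 370; b_4 = 315; c_4 = 50; b_5 = 125; c_5 = 65; s_6 = 395; t_6 = 230; p_7 = 140; q_7 = 25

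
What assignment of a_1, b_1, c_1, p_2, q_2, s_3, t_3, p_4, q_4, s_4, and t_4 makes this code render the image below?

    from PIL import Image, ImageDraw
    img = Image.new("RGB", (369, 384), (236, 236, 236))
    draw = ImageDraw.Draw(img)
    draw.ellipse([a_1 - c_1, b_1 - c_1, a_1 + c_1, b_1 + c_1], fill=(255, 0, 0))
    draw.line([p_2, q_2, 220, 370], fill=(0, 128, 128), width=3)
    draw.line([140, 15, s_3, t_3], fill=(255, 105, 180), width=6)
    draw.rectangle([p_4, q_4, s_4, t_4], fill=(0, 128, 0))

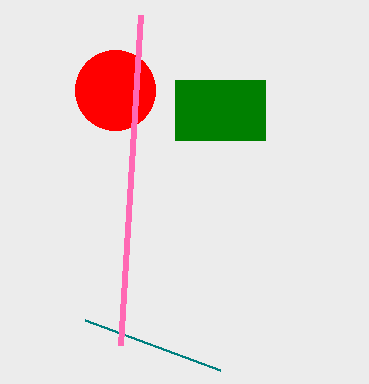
a_1 = 115; b_1 = 90; c_1 = 40; p_2 = 85; q_2 = 320; s_3 = 120; t_3 = 345; p_4 = 175; q_4 = 80; s_4 = 265; t_4 = 140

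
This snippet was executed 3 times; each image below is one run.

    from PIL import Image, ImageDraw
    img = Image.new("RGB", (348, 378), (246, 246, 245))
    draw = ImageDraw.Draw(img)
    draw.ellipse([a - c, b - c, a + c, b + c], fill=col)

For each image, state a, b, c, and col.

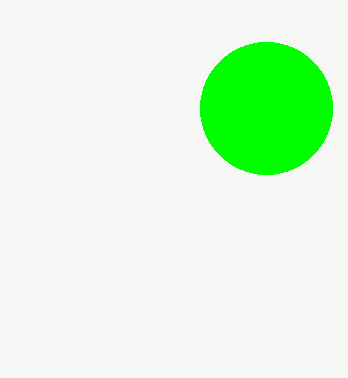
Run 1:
a = 266; b = 108; c = 66; col = 'lime'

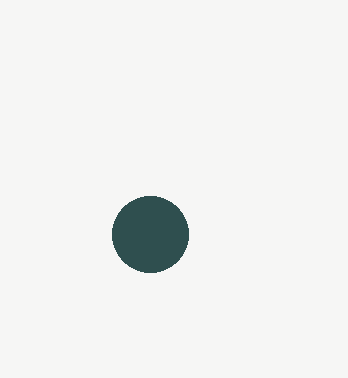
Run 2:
a = 150, b = 234, c = 38, col = 'darkslategray'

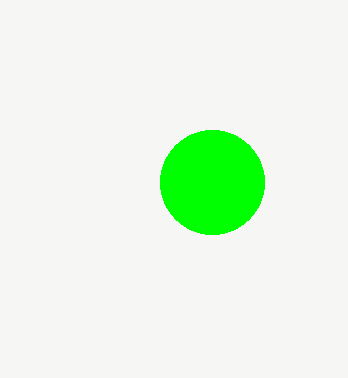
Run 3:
a = 212, b = 182, c = 52, col = 'lime'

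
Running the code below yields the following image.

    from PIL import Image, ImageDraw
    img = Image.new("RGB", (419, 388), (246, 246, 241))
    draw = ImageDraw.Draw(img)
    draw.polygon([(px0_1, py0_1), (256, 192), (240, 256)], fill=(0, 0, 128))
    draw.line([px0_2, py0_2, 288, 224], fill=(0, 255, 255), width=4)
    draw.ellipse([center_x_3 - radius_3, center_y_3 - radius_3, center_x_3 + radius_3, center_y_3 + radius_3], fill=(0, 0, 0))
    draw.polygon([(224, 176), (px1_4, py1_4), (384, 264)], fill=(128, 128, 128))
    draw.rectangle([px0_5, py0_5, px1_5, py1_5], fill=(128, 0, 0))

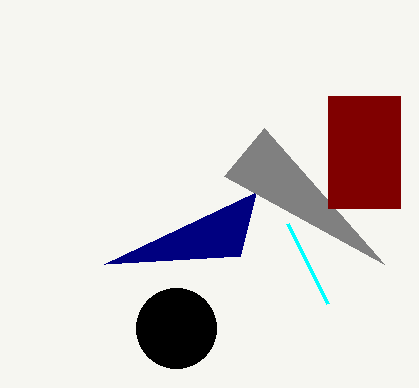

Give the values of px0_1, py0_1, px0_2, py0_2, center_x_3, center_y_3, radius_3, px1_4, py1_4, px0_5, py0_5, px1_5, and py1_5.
px0_1 = 104
py0_1 = 264
px0_2 = 328
py0_2 = 304
center_x_3 = 176
center_y_3 = 328
radius_3 = 40
px1_4 = 264
py1_4 = 128
px0_5 = 328
py0_5 = 96
px1_5 = 400
py1_5 = 208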